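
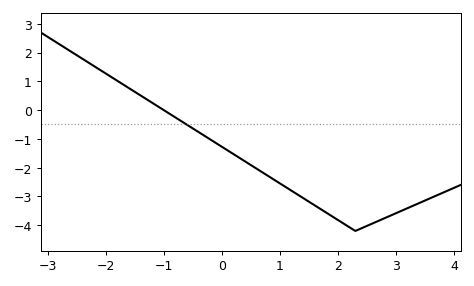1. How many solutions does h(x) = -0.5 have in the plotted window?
1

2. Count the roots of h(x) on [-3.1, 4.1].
1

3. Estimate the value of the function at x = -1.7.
0.9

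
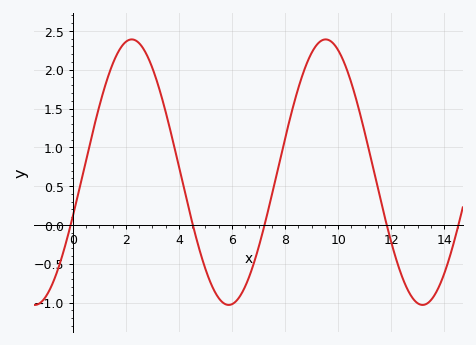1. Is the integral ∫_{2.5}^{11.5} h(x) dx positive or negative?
positive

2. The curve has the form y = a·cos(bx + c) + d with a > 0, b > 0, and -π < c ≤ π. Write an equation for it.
y = 1.71cos(0.86x - 1.91) + 0.68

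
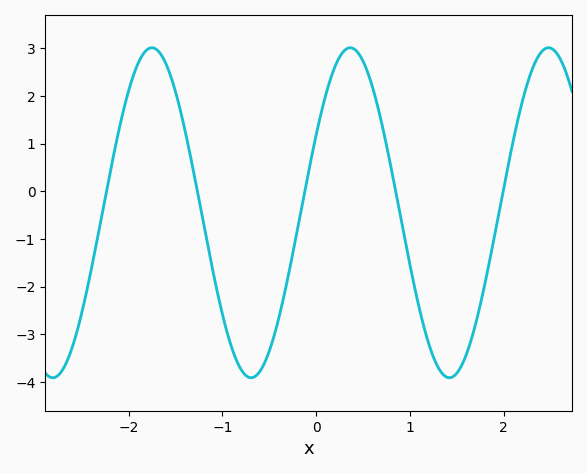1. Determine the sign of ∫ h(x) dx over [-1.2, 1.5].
negative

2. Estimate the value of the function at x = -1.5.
2.1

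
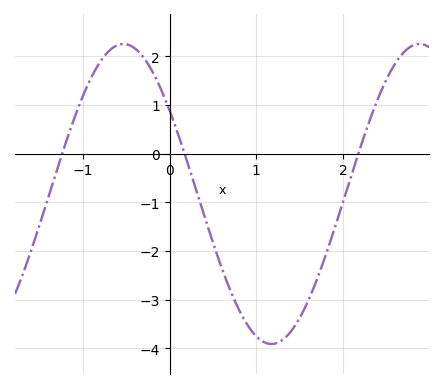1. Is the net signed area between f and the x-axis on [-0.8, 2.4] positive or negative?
negative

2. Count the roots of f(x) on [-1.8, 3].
3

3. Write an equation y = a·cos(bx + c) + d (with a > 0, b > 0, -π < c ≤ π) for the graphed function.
y = 3.08cos(1.8x + 0.98) - 0.83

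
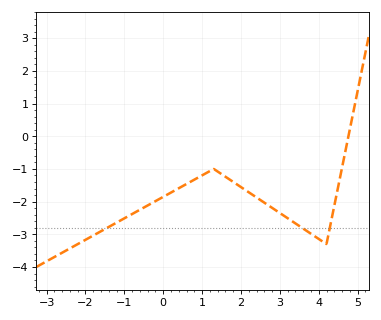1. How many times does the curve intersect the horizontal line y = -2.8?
3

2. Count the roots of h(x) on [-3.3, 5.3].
1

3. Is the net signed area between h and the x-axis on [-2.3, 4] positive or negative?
negative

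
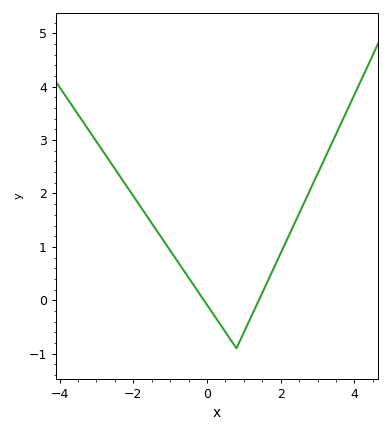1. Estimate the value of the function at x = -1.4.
1.3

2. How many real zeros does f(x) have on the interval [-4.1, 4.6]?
2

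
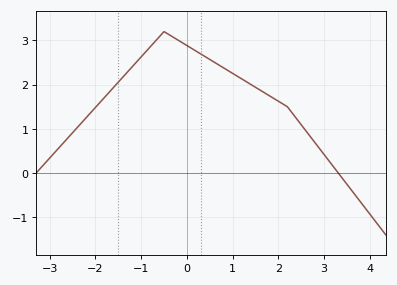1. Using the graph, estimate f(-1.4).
2.2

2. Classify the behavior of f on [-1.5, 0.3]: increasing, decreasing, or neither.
neither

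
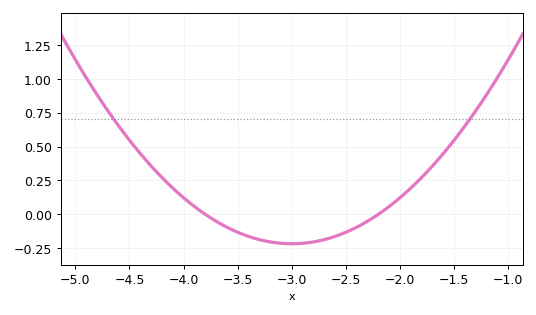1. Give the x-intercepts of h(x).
-3.8, -2.2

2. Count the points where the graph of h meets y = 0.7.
2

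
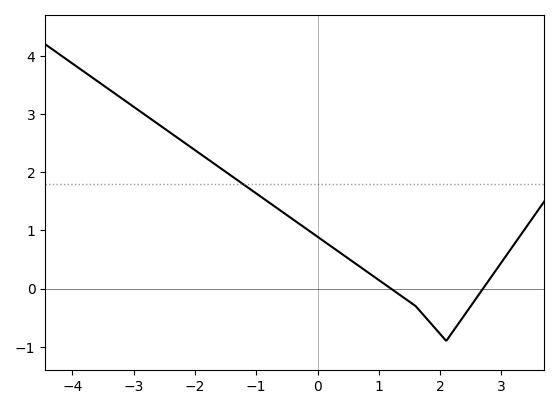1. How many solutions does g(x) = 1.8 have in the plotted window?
1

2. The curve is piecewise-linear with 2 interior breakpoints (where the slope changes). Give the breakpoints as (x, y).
(1.6, -0.3); (2.1, -0.9)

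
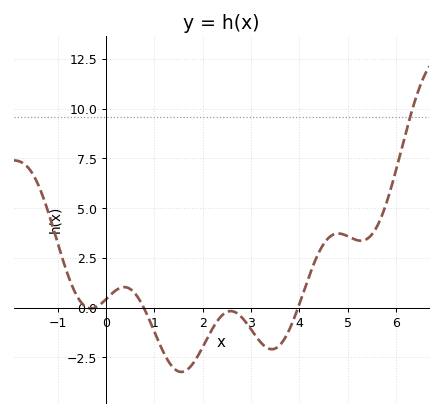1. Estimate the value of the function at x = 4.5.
3.19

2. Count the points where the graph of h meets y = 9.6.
1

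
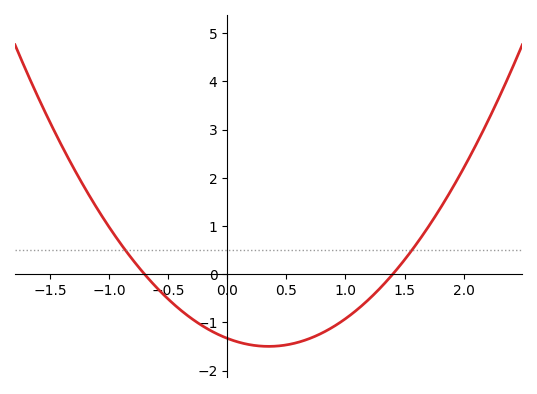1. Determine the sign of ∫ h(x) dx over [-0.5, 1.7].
negative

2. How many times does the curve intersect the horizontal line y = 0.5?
2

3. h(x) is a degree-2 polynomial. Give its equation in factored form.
y = 1.36(x + 0.7)(x - 1.4)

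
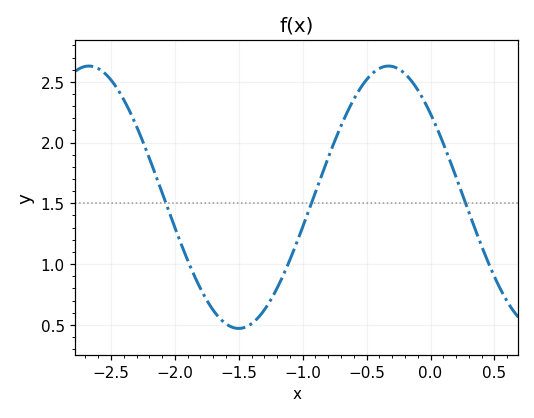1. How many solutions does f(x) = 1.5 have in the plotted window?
3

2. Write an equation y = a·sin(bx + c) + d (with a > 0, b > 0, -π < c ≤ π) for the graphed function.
y = 1.08sin(2.68x + 2.45) + 1.55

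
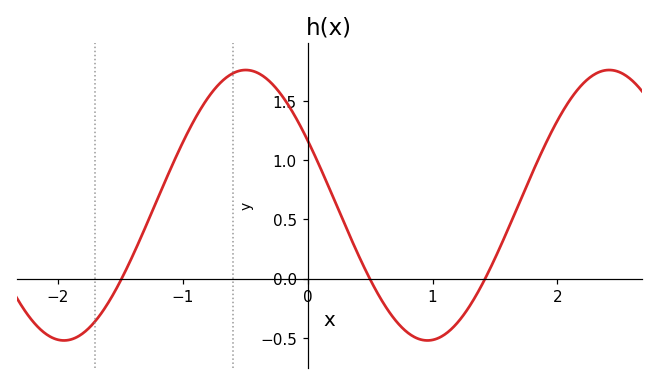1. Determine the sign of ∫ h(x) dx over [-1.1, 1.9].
positive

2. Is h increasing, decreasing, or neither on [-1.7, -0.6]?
increasing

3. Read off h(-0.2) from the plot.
1.55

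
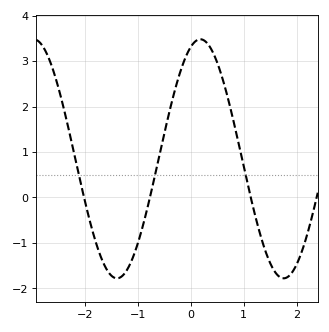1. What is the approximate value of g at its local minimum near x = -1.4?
-1.8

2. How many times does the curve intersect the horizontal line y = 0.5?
3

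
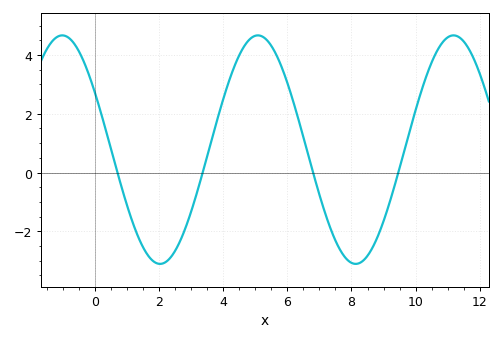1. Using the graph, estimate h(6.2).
2.36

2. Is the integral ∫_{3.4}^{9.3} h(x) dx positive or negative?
positive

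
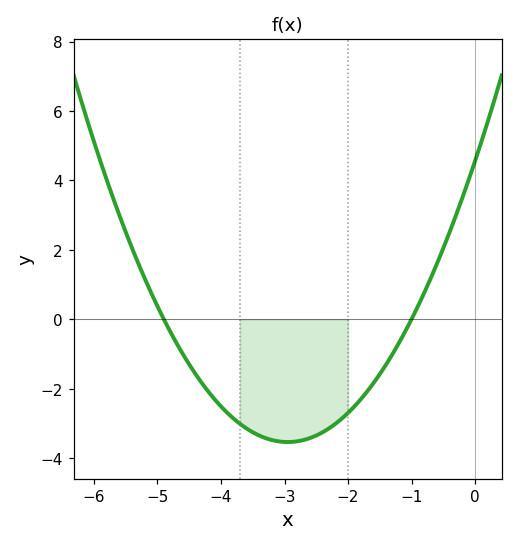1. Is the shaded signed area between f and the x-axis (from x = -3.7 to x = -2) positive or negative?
negative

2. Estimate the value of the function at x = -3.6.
-3.2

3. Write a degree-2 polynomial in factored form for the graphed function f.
y = 0.93(x + 4.9)(x + 1)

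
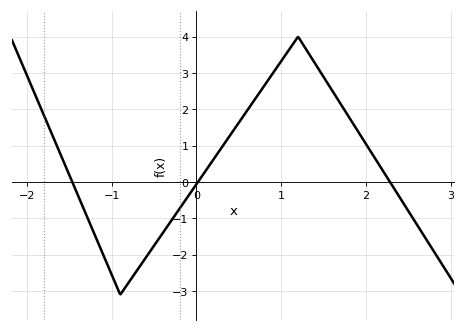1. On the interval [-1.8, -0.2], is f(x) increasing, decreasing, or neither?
neither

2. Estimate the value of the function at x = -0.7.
-2.42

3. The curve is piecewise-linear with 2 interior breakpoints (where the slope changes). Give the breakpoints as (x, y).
(-0.9, -3.1); (1.2, 4)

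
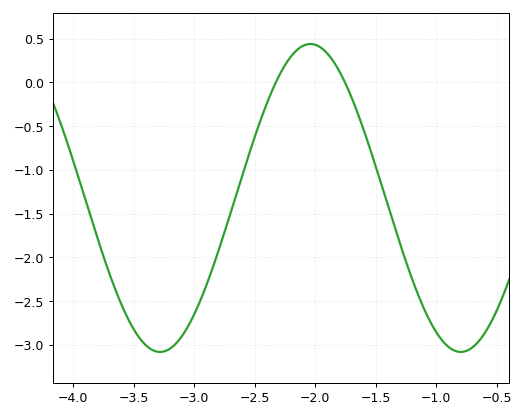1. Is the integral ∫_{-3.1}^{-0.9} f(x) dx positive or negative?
negative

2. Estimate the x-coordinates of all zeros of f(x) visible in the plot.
-2.33, -1.75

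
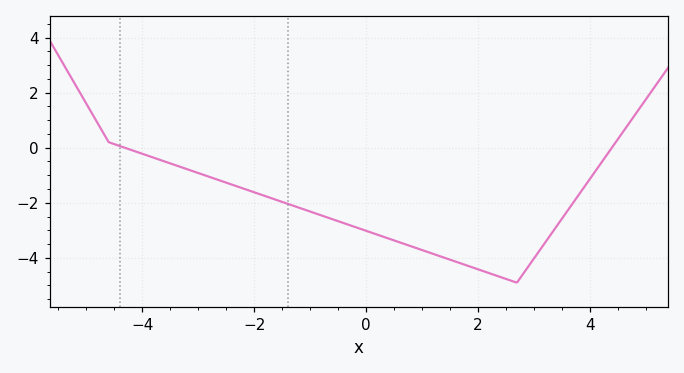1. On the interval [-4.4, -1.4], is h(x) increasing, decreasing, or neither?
decreasing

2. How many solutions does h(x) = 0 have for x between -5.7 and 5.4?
2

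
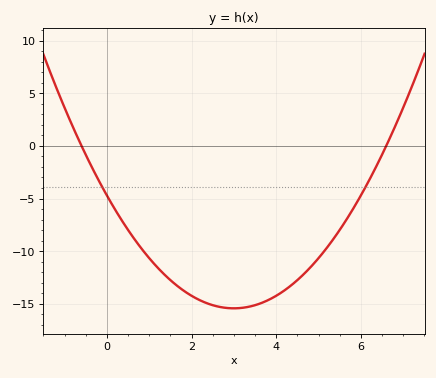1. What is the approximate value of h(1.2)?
-11.5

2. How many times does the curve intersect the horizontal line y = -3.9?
2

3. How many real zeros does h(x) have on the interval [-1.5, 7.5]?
2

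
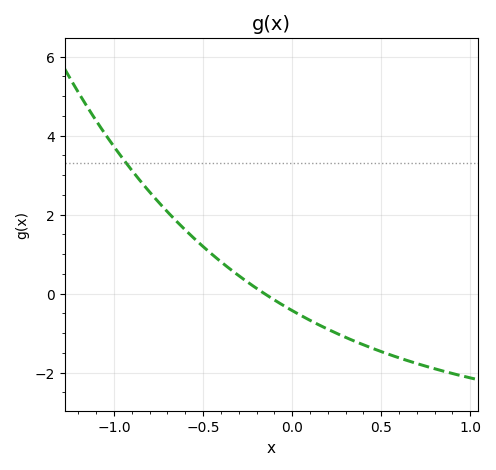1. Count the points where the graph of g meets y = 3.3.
1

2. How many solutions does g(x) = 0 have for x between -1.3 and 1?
1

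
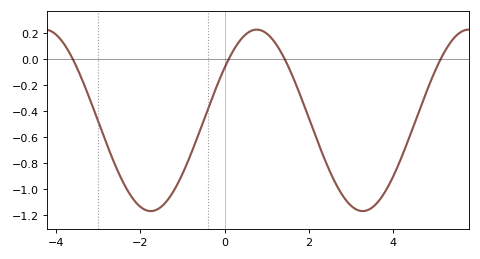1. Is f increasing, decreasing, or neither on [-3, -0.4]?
neither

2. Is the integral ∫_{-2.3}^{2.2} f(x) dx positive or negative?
negative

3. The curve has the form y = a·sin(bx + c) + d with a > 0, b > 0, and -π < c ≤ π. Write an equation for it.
y = 0.7sin(1.25x + 0.62) - 0.47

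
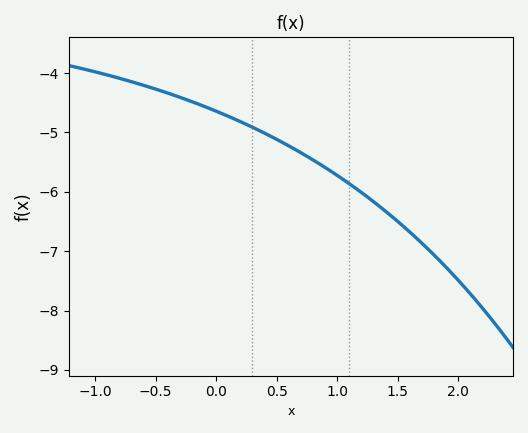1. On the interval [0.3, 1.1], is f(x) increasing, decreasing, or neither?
decreasing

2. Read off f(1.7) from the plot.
-6.86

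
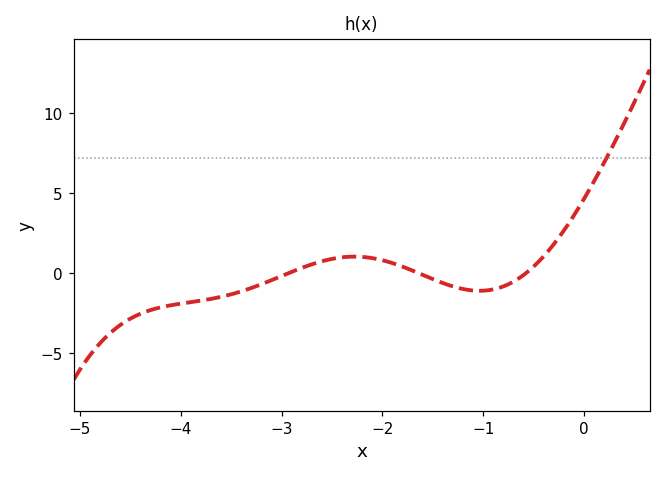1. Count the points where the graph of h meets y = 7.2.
1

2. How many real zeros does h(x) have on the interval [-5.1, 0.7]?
3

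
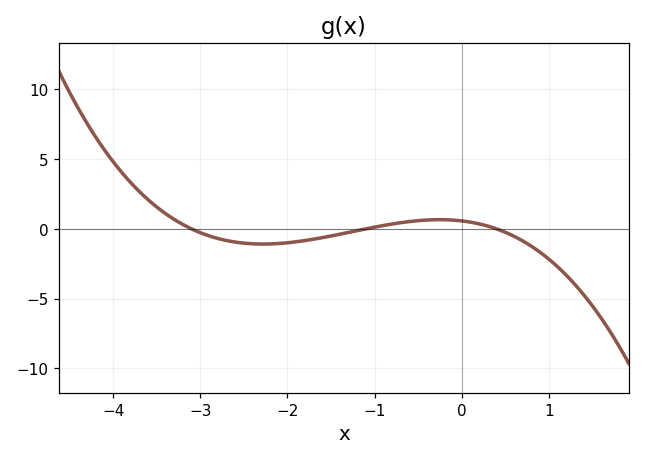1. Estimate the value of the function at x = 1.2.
-3.5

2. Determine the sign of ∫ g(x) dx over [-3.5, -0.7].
negative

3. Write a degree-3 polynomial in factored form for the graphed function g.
y = -0.42(x + 3.1)(x + 1.1)(x - 0.4)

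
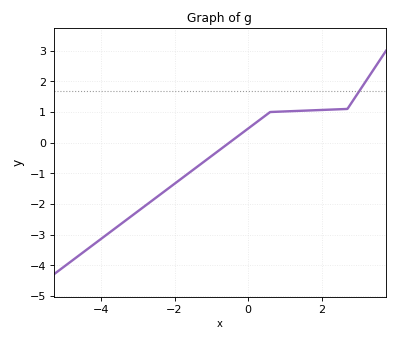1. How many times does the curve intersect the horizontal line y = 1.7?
1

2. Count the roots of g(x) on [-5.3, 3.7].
1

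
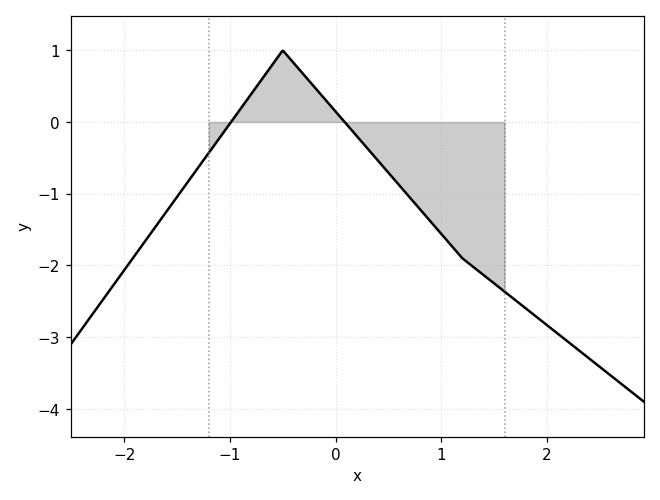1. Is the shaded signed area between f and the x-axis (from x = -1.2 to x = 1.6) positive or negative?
negative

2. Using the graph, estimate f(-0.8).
0.4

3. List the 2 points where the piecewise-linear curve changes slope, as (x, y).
(-0.5, 1); (1.2, -1.9)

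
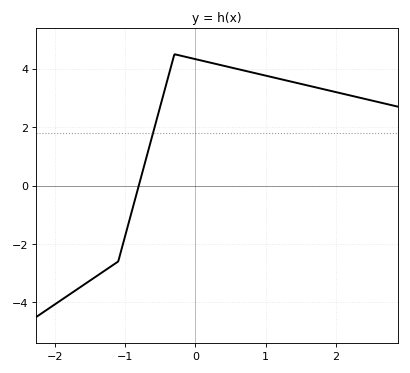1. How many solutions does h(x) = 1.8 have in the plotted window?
1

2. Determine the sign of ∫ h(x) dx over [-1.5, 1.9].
positive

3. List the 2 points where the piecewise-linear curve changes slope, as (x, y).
(-1.1, -2.6); (-0.3, 4.5)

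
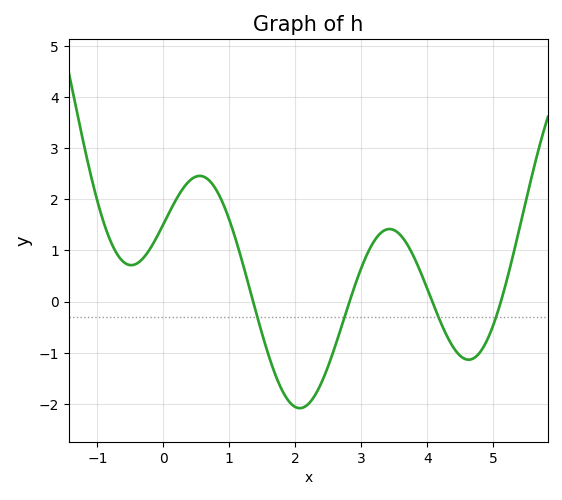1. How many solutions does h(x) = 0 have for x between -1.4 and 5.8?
4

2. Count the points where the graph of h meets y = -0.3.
4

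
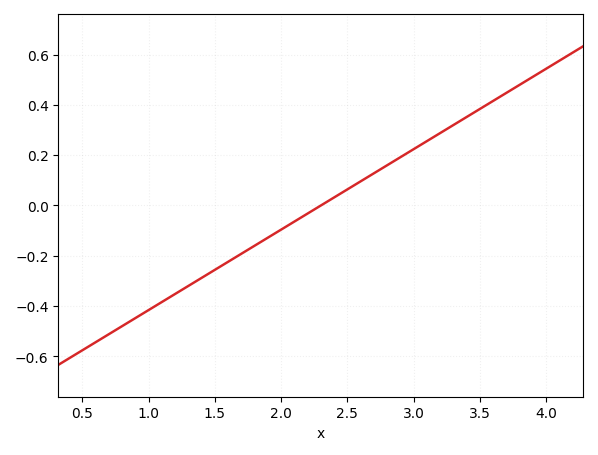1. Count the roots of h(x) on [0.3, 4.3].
1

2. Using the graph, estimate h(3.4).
0.36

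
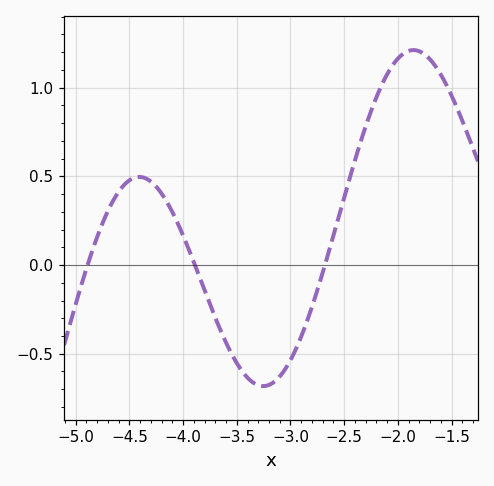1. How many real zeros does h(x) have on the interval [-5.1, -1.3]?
3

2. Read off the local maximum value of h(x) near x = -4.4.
0.497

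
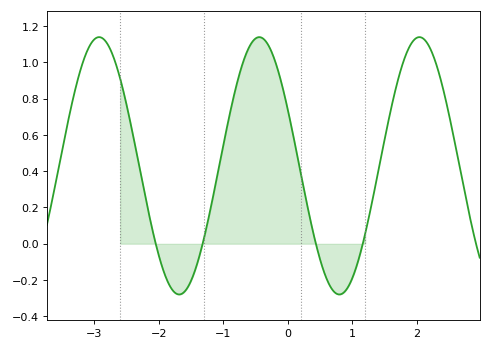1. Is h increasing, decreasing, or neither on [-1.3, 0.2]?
neither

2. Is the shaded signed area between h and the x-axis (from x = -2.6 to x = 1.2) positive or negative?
positive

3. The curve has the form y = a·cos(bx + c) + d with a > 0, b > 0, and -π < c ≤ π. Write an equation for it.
y = 0.71cos(2.5x + 1.1) + 0.43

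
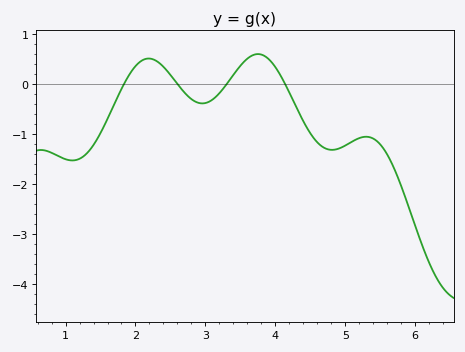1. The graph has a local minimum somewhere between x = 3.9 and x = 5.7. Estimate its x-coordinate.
4.81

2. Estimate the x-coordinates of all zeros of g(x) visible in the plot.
1.84, 2.6, 3.31, 4.14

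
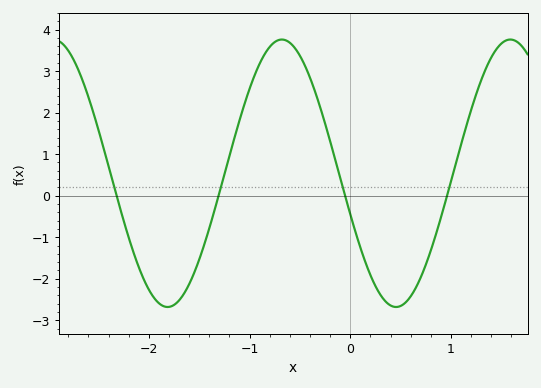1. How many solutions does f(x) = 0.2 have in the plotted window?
4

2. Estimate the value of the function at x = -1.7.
-2.52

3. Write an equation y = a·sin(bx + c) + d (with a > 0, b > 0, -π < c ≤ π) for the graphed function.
y = 3.22sin(2.77x - 2.83) + 0.54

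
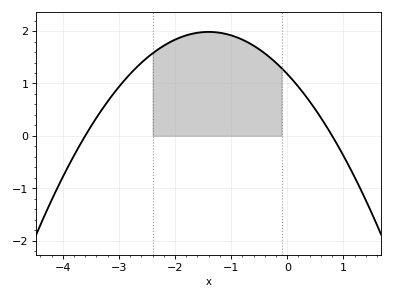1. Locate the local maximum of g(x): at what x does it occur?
-1.4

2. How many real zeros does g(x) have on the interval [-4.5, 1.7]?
2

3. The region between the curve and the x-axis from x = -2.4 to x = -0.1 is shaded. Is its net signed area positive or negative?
positive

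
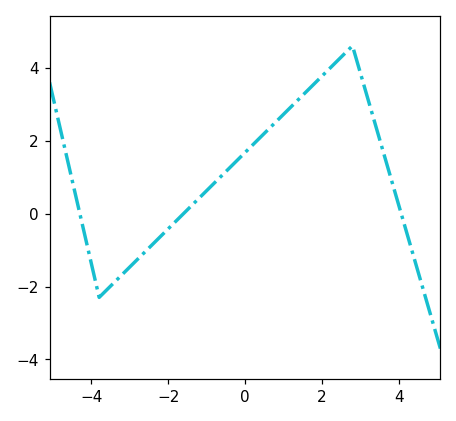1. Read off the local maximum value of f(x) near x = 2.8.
4.6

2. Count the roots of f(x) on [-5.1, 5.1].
3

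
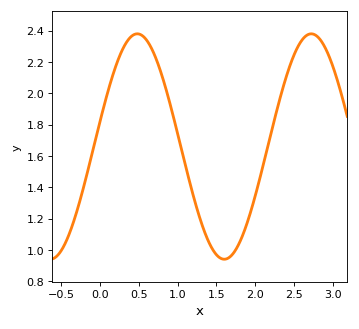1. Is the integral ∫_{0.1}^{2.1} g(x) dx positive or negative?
positive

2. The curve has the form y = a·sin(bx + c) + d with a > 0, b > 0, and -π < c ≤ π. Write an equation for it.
y = 0.72sin(2.8x + 0.23) + 1.66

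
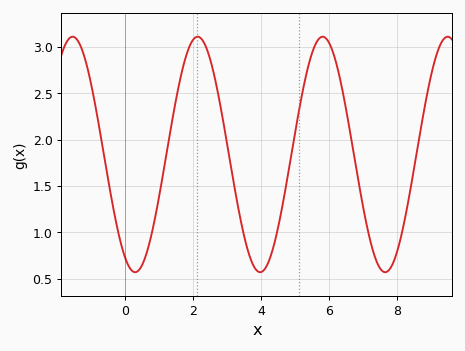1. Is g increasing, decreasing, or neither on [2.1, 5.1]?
neither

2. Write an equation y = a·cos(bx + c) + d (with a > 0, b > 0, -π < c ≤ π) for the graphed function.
y = 1.27cos(1.7x + 2.6) + 1.84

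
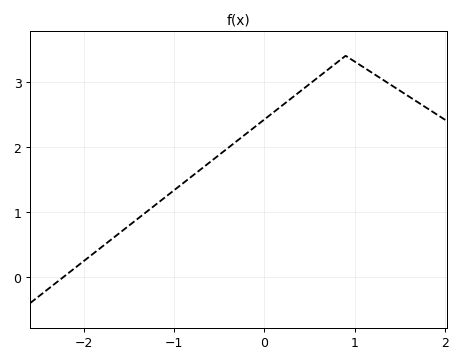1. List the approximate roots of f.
-2.2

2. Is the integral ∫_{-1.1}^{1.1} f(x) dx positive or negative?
positive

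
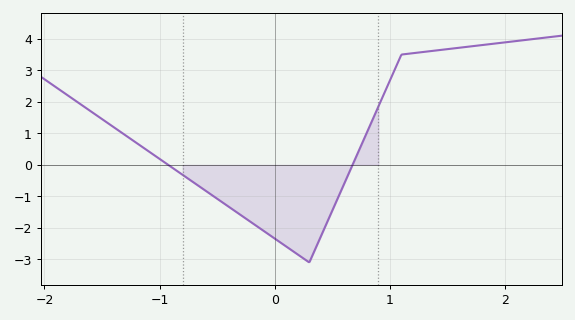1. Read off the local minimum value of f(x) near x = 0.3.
-3.1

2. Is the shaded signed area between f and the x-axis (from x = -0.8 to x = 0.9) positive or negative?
negative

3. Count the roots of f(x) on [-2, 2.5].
2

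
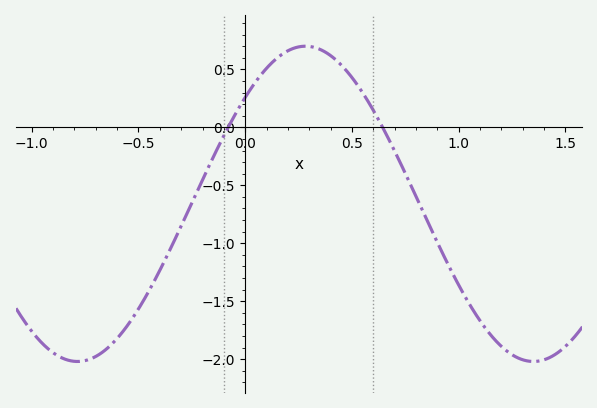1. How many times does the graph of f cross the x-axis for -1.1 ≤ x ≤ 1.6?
2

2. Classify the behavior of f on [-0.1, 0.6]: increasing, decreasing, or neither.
neither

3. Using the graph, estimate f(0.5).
0.45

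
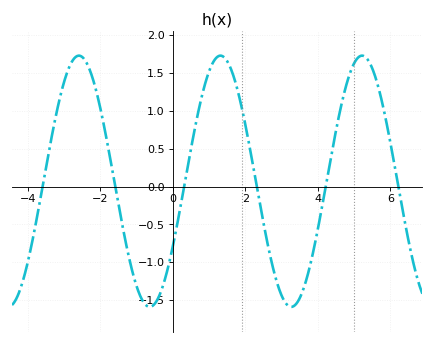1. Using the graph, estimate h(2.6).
-0.7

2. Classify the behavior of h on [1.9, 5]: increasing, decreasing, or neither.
neither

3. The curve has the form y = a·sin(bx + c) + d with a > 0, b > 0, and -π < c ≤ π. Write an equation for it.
y = 1.66sin(1.6x - 0.55) + 0.07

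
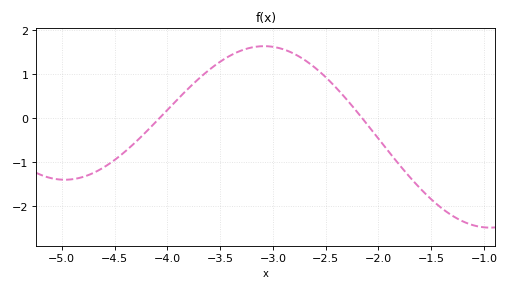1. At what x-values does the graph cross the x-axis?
-4.1, -2.2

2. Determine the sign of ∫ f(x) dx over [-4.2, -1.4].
positive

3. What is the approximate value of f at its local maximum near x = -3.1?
1.6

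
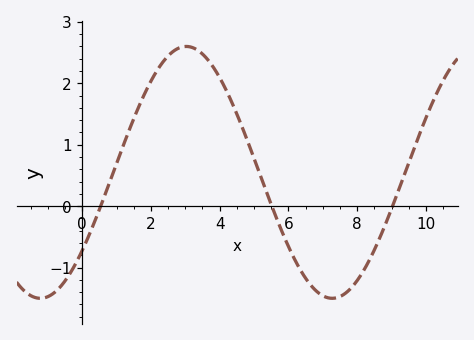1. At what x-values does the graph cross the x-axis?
0.538, 5.52, 9.03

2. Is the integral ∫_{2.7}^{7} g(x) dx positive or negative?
positive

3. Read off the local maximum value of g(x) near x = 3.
2.6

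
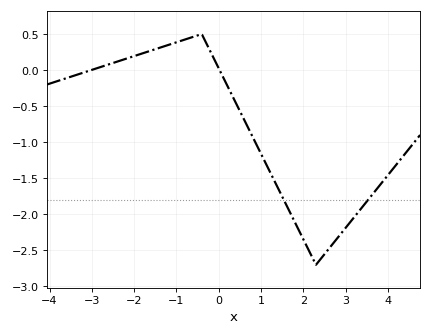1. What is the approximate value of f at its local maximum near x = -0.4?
0.5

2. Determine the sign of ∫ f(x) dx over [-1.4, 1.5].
negative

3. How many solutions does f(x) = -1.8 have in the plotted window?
2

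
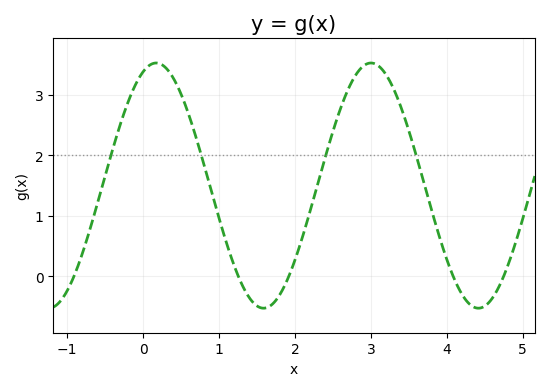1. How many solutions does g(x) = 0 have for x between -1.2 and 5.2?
5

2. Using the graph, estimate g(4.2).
-0.3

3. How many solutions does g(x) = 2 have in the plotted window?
4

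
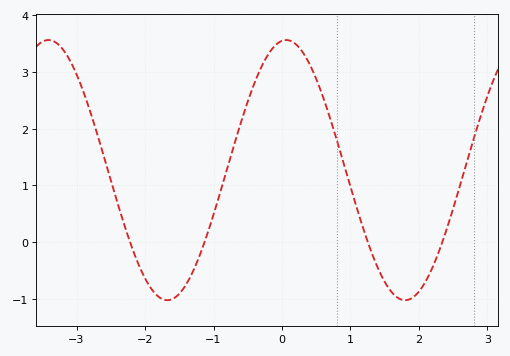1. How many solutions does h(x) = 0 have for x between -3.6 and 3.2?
4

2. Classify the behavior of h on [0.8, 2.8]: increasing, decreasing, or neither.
neither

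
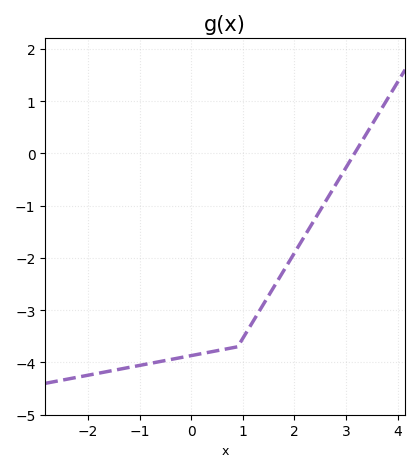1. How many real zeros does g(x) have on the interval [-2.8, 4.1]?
1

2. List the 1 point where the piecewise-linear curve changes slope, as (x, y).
(0.9, -3.7)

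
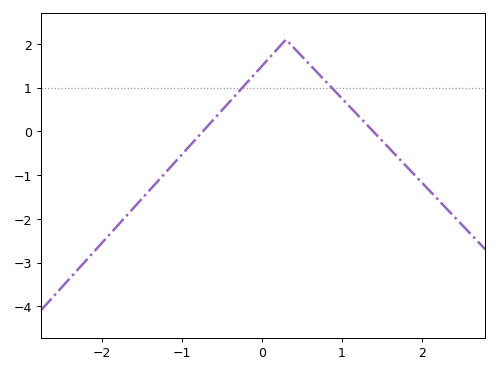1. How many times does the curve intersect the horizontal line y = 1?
2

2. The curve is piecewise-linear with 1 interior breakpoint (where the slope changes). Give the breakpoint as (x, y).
(0.3, 2.1)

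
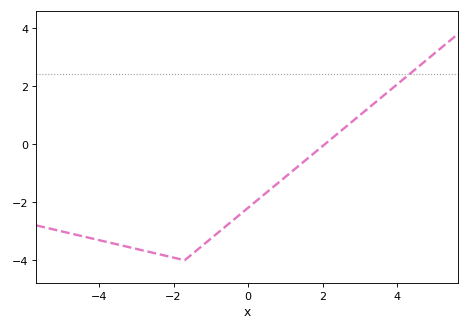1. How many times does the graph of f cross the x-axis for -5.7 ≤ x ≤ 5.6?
1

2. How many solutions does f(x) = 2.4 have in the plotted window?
1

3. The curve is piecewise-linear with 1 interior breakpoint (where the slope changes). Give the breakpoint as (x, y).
(-1.7, -4)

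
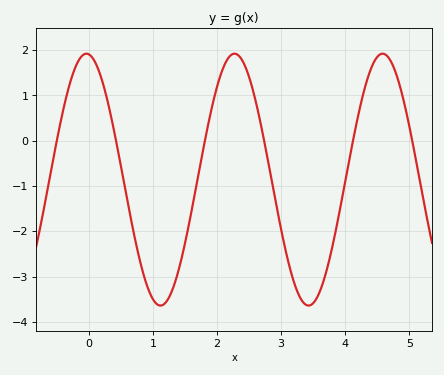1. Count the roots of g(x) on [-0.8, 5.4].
6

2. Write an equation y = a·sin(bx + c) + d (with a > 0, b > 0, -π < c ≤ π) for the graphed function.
y = 2.78sin(2.7x + 1.7) - 0.86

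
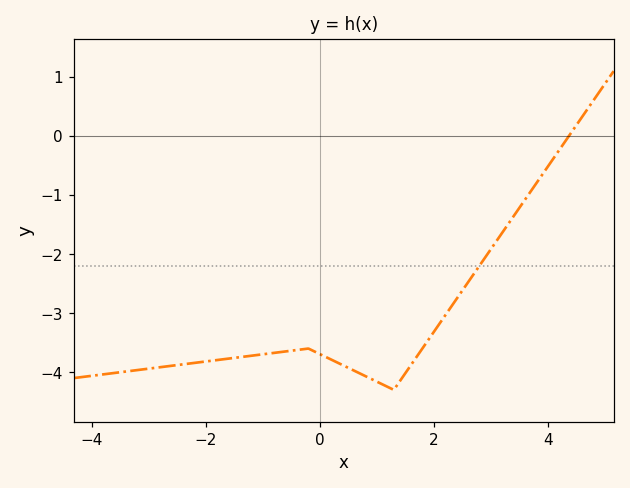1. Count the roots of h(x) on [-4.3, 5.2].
1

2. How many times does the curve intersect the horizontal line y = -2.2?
1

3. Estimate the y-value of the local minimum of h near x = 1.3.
-4.3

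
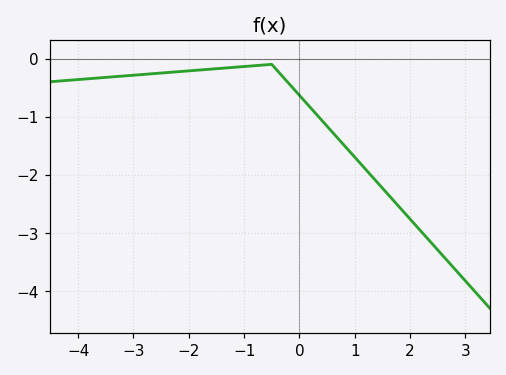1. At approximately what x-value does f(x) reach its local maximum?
-0.6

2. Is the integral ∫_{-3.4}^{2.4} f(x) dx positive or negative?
negative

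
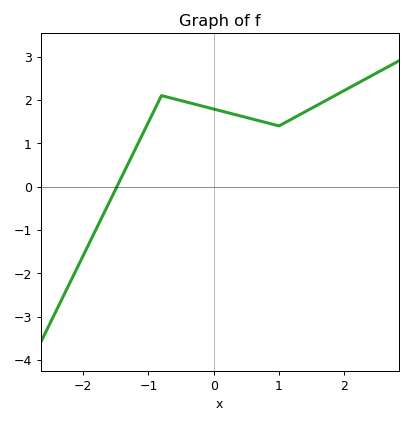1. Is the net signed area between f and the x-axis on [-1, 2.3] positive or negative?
positive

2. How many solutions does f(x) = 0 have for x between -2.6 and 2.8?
1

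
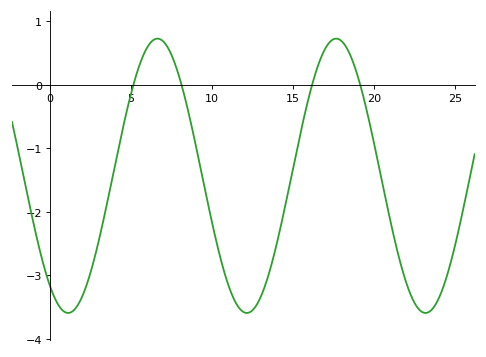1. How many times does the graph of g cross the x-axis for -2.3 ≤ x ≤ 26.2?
4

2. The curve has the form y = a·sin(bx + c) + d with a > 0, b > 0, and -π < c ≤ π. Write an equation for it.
y = 2.16sin(0.57x - 2.22) - 1.43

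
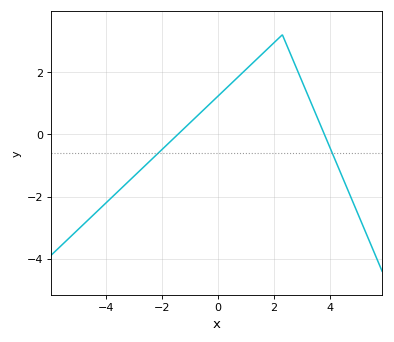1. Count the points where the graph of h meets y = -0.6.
2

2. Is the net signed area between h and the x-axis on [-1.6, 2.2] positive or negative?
positive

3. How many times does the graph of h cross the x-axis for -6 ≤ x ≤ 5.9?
2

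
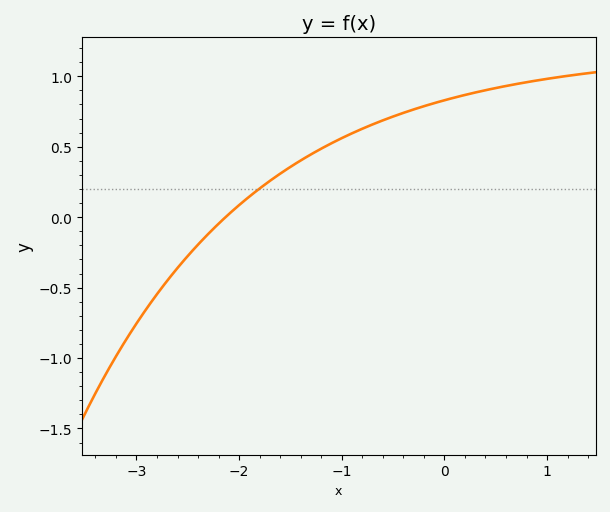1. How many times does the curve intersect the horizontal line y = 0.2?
1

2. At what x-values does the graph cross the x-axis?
-2.13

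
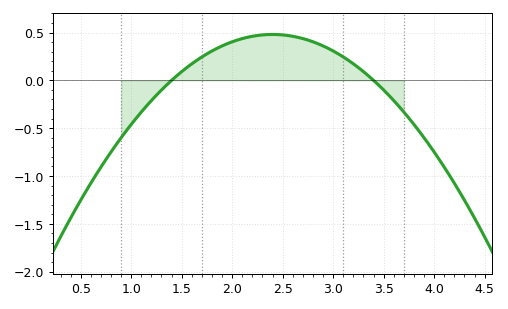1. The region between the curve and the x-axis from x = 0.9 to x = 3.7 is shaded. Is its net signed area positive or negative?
positive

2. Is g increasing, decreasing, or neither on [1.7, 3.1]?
neither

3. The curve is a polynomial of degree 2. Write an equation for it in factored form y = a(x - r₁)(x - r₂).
y = -0.48(x - 1.4)(x - 3.4)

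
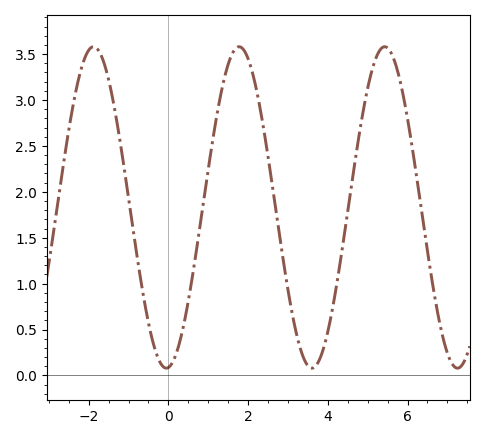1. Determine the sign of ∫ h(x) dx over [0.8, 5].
positive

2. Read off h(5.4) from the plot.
3.6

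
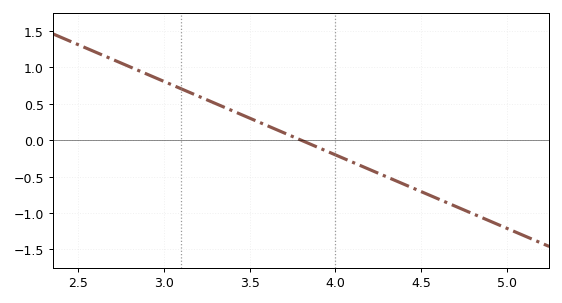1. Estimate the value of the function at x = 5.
-1.21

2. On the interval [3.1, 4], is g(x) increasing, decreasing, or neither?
decreasing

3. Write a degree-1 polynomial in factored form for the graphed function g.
y = -1.01(x - 3.8)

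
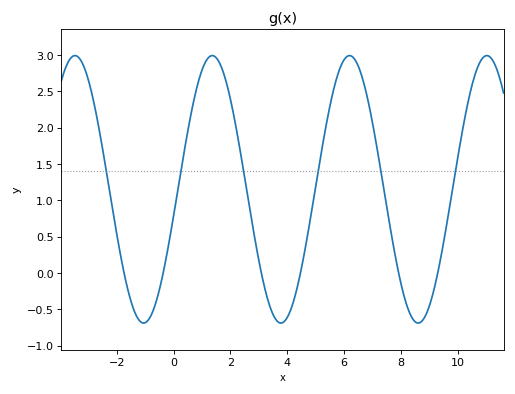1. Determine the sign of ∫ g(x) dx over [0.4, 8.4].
positive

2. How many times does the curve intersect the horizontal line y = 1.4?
6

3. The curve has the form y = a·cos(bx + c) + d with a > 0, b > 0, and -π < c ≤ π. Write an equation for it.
y = 1.84cos(1.3x - 1.77) + 1.15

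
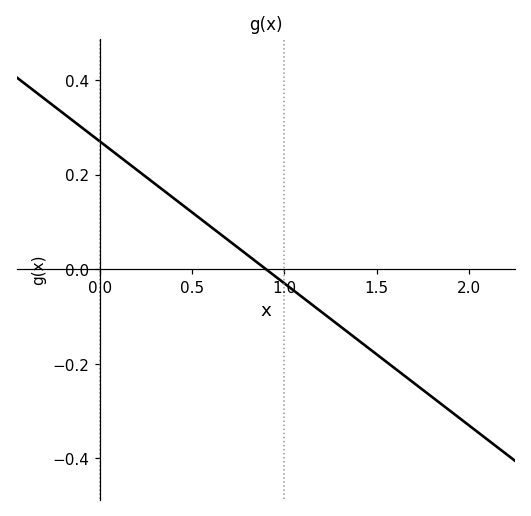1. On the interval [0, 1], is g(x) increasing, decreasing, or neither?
decreasing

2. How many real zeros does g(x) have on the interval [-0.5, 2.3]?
1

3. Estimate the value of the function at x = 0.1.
0.24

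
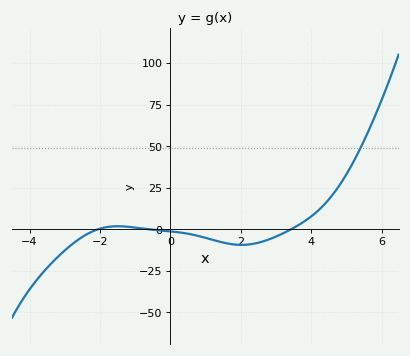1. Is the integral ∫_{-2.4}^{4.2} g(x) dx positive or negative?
negative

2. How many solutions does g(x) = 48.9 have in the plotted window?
1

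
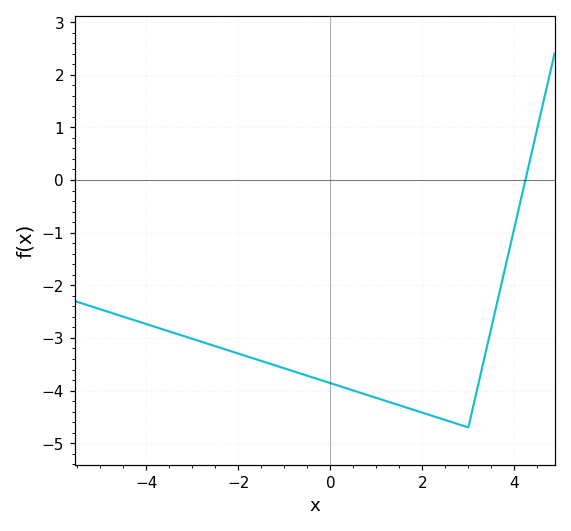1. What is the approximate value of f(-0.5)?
-3.7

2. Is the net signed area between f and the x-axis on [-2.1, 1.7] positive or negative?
negative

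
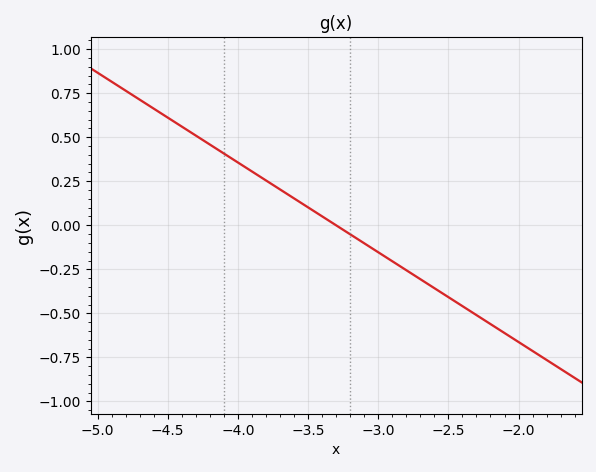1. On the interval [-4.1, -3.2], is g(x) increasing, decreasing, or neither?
decreasing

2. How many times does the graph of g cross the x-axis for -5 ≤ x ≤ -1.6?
1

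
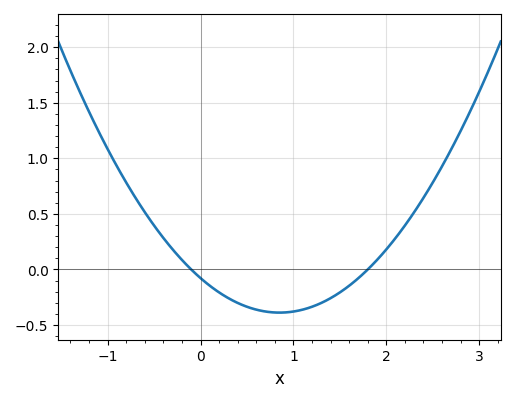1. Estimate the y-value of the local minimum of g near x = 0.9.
-0.4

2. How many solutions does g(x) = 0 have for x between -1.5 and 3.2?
2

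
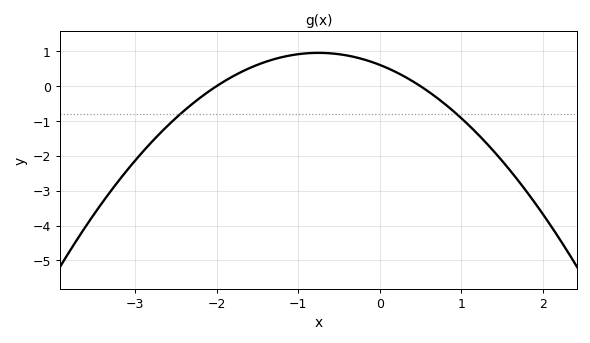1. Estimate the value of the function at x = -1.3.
0.8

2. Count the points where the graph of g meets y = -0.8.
2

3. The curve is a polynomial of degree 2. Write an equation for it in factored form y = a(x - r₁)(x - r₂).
y = -0.61(x + 2)(x - 0.5)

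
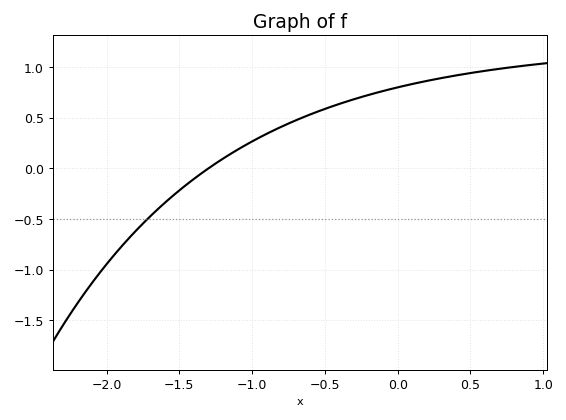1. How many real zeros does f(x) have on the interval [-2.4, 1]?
1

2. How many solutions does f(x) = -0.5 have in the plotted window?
1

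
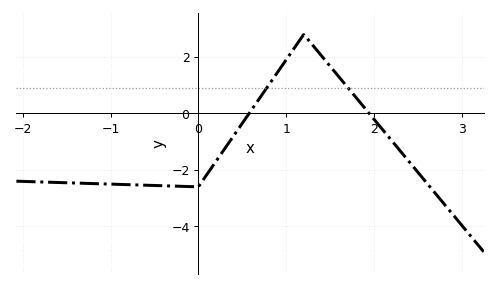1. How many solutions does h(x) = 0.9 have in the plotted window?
2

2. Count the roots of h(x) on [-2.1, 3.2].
2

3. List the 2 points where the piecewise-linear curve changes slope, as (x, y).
(0, -2.6); (1.2, 2.8)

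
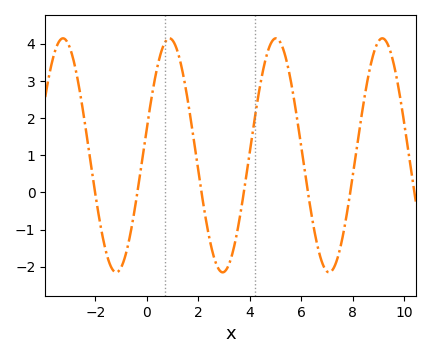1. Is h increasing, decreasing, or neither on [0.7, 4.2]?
neither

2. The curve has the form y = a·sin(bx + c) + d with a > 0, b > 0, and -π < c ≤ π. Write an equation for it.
y = 3.15sin(1.5x + 0.24) + 1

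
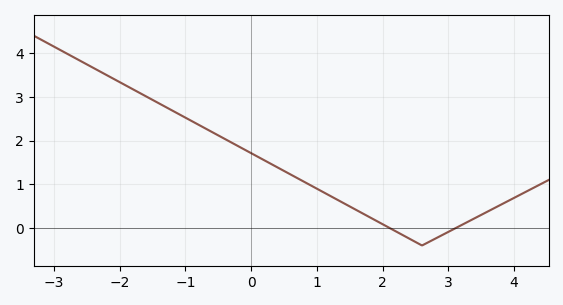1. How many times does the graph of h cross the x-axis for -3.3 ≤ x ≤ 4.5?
2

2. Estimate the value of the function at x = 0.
1.71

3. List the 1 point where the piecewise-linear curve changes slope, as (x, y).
(2.6, -0.4)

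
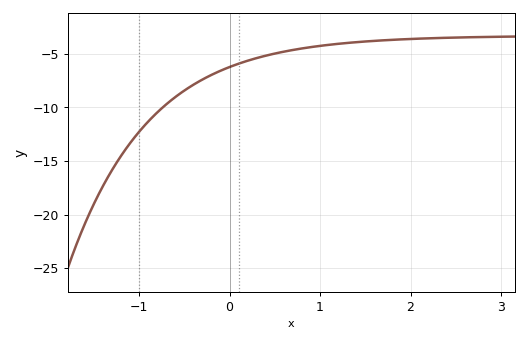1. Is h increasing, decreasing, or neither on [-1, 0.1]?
increasing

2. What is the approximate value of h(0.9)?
-4.36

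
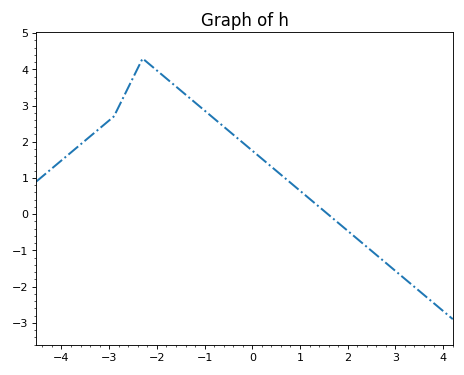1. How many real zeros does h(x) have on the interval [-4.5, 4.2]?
1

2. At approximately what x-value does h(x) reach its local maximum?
-2.2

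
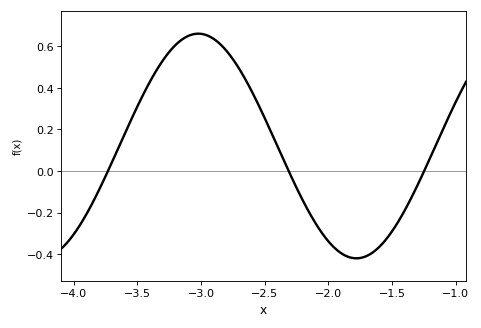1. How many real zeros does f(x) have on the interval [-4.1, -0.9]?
3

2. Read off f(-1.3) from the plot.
-0.06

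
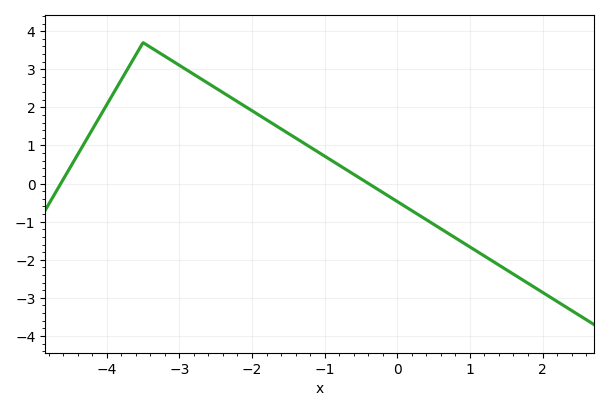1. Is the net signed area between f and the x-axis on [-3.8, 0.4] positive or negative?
positive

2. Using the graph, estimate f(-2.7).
2.75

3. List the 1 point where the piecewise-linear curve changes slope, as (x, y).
(-3.5, 3.7)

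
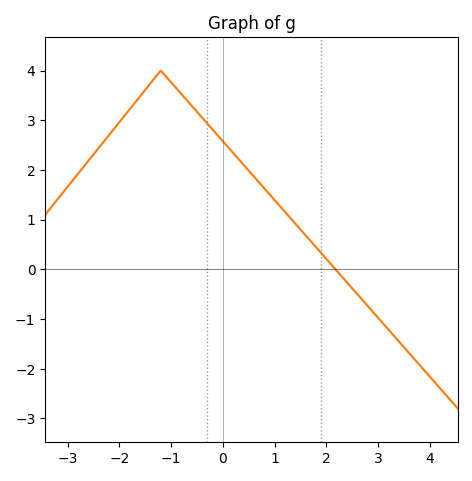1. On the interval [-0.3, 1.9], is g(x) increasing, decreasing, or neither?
decreasing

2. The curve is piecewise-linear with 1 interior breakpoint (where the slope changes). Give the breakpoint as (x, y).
(-1.2, 4)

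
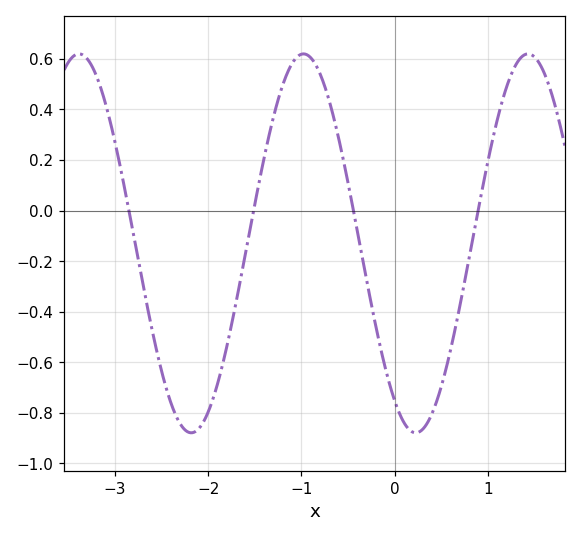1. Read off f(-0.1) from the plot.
-0.625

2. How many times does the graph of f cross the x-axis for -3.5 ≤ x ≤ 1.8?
4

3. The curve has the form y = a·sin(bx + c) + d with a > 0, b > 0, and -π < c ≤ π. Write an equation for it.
y = 0.75sin(2.61x - 2.16) - 0.13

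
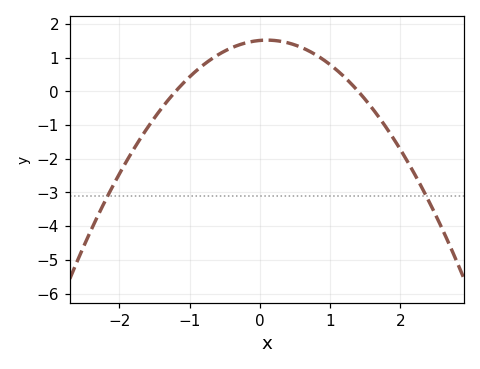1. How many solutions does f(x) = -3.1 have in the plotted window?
2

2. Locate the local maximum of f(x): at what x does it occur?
0.1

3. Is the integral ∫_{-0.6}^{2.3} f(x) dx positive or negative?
positive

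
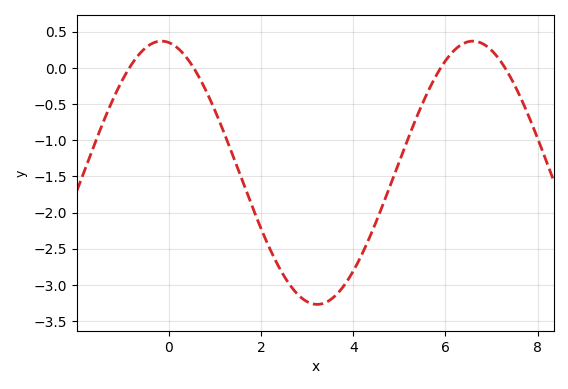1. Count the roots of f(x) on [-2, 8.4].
4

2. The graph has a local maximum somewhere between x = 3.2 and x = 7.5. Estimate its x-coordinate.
6.6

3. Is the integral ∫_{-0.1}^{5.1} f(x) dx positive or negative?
negative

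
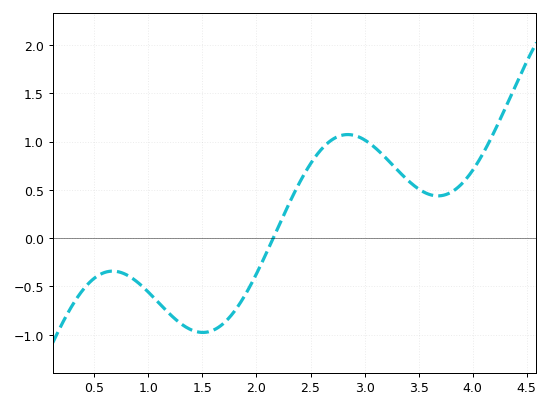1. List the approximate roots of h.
2.2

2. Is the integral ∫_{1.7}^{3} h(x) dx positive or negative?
positive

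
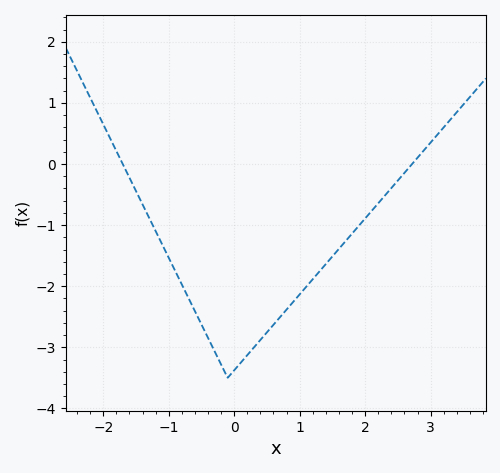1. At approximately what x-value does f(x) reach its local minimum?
-0.099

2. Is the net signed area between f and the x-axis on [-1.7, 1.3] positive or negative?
negative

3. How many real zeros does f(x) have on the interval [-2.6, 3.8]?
2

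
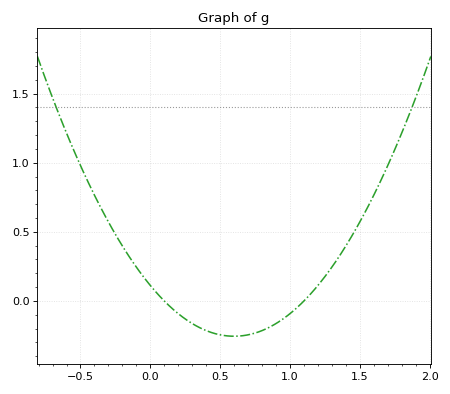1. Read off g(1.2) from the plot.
0.112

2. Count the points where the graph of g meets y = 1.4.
2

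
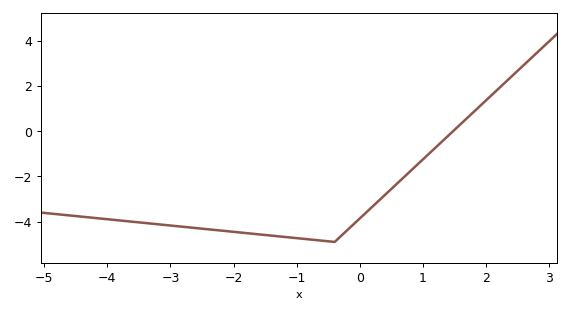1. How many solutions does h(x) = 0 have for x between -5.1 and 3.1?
1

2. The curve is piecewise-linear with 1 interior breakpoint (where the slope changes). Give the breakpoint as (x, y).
(-0.4, -4.9)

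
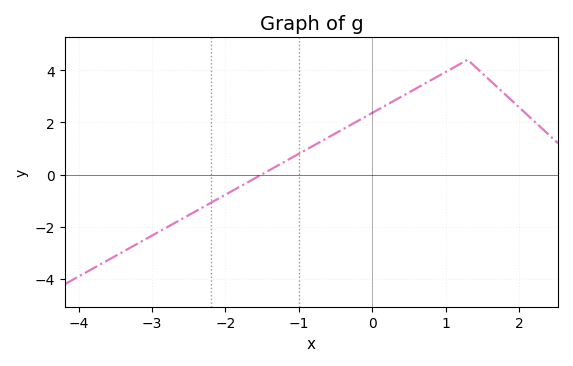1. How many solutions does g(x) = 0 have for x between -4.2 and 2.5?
1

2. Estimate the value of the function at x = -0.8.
1.11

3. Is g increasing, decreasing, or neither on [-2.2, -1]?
increasing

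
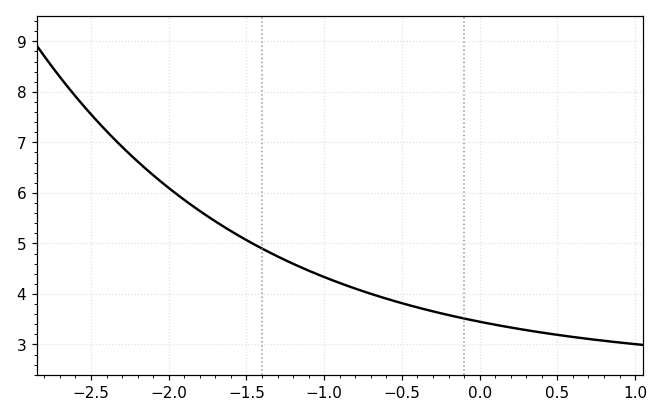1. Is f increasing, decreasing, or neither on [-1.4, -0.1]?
decreasing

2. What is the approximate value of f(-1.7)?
5.4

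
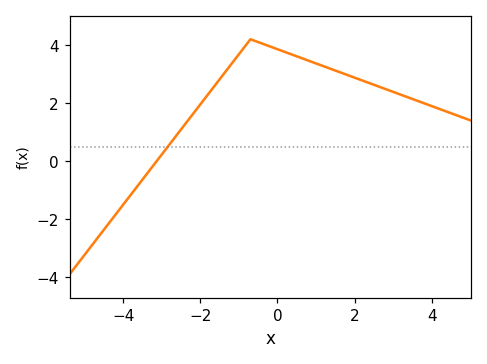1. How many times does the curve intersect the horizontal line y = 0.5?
1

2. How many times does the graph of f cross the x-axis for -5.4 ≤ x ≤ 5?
1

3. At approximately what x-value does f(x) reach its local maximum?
-0.698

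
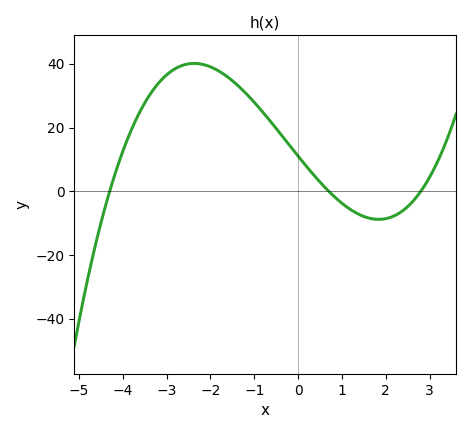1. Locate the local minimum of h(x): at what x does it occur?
1.84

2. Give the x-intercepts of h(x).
-4.3, 0.7, 2.8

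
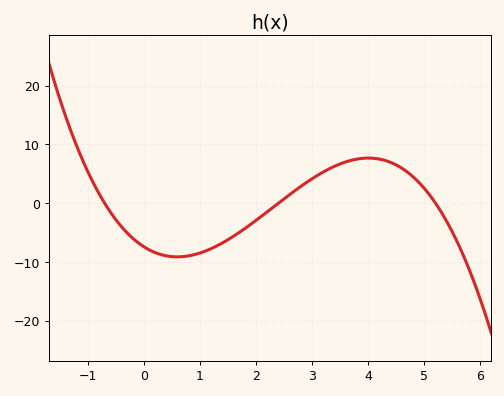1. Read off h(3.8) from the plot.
7.5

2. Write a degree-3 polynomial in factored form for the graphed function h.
y = -0.85(x + 0.7)(x - 2.4)(x - 5.2)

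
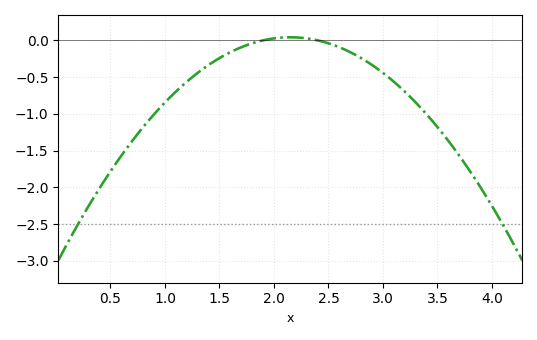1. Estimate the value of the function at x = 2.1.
0.05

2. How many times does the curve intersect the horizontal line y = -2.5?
2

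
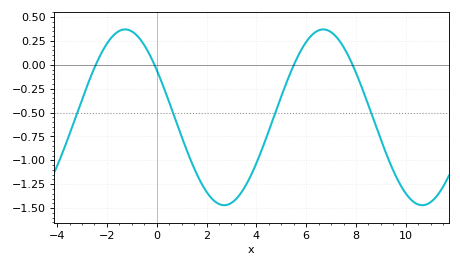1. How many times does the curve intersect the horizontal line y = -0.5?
4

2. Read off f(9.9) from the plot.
-1.31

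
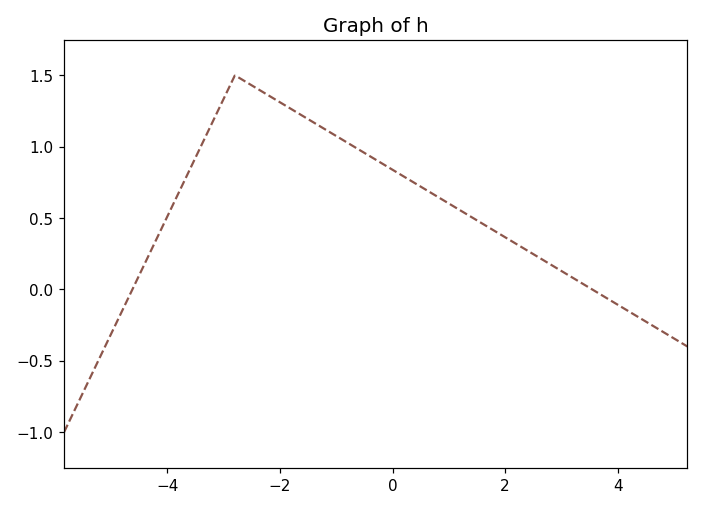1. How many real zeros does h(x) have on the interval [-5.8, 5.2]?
2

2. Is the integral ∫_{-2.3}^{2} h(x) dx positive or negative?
positive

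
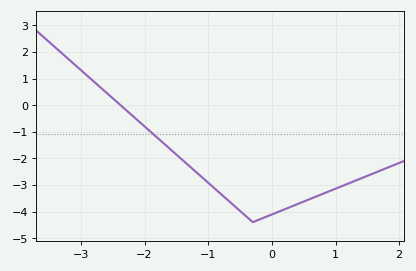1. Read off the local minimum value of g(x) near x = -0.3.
-4.4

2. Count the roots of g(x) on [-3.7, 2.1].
1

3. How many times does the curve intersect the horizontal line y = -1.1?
1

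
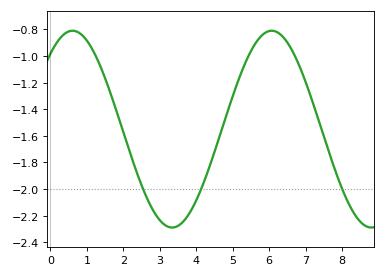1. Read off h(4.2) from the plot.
-1.96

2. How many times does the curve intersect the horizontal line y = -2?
3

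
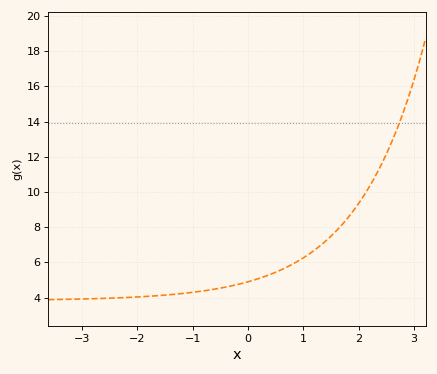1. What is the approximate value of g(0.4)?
5.4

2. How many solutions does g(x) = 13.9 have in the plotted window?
1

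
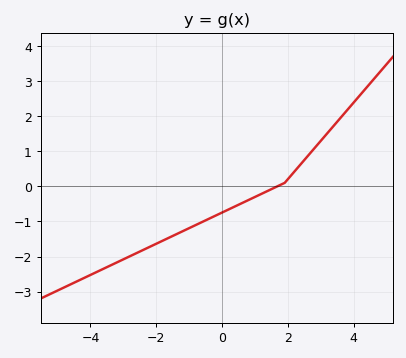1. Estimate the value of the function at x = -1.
-1.19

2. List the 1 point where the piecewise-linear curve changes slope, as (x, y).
(1.9, 0.1)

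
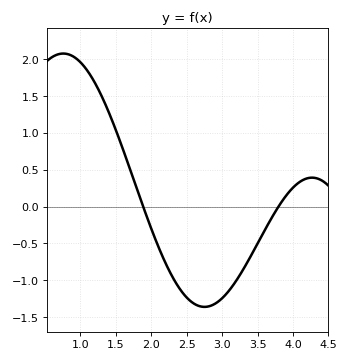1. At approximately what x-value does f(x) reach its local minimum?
2.8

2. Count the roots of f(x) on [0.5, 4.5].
2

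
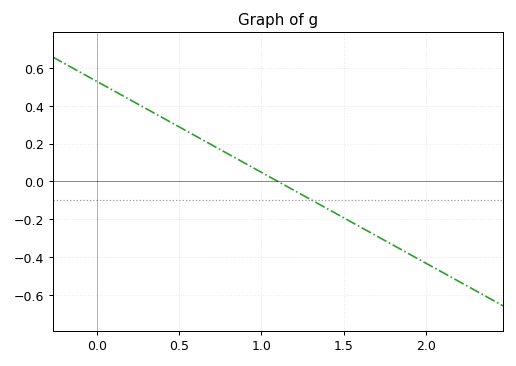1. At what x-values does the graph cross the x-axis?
1.1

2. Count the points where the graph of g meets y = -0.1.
1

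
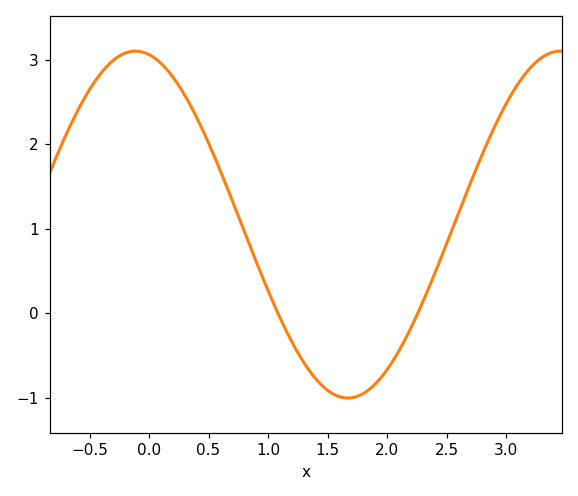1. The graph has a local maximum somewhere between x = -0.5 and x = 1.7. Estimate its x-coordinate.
-0.114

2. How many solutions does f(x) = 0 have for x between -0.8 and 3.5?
2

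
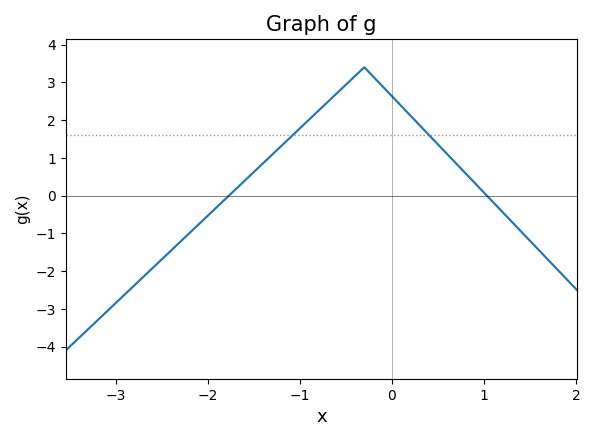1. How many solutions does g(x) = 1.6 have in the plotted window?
2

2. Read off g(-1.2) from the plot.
1.32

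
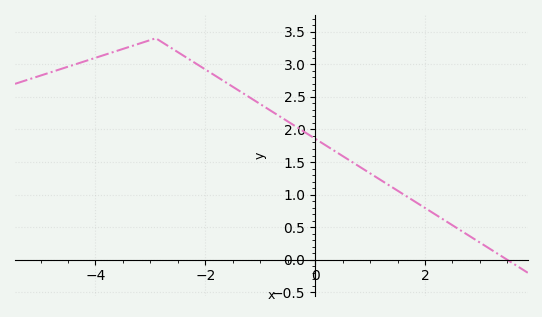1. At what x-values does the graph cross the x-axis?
3.5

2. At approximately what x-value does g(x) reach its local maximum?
-2.9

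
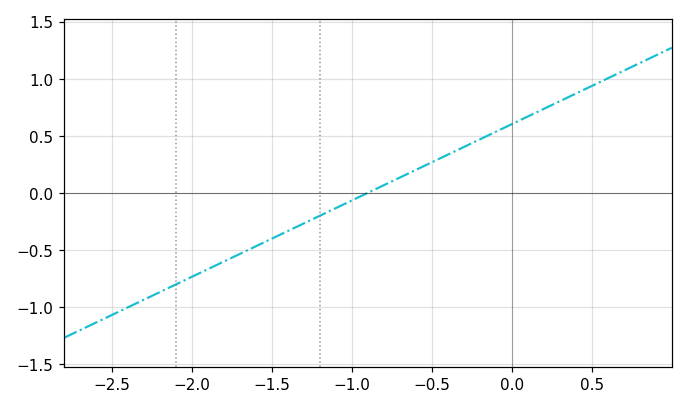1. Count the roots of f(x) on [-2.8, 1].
1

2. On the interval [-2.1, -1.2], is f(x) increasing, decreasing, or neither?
increasing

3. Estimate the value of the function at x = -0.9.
0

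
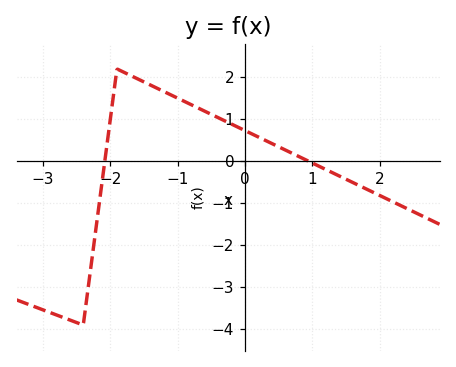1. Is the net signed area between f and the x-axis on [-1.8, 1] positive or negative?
positive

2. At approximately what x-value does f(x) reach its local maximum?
-1.9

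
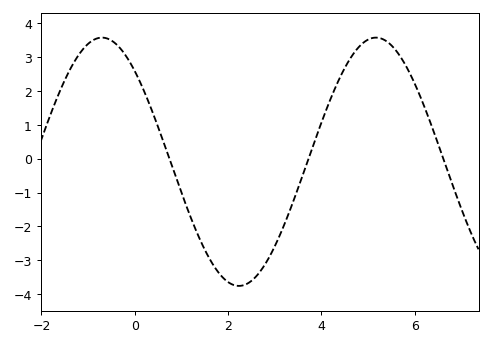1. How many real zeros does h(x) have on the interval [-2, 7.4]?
3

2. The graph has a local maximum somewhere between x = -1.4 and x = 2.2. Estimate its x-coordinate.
-0.8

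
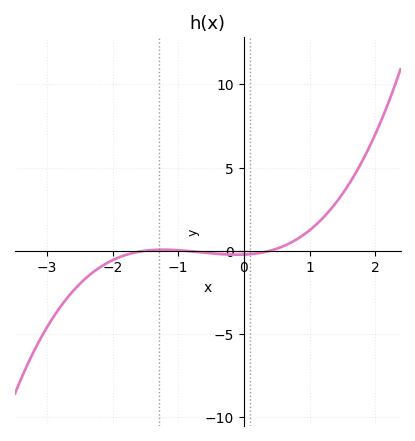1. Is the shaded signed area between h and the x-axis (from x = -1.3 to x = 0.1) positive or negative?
negative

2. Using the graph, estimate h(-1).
0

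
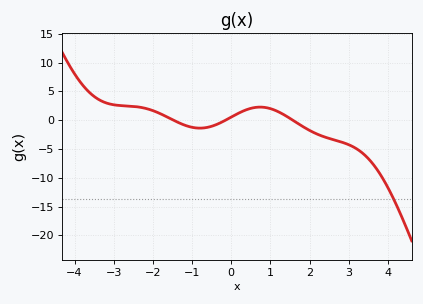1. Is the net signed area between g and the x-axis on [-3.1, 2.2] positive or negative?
positive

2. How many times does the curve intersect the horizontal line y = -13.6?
1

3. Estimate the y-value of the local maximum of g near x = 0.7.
2.28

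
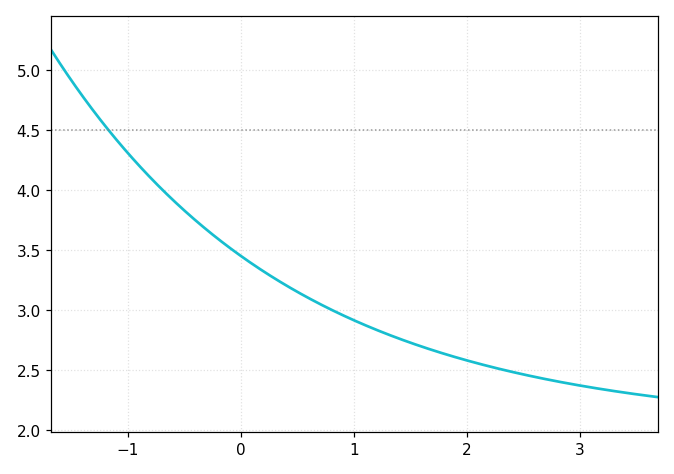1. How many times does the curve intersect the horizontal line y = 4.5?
1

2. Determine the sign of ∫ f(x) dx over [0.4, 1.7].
positive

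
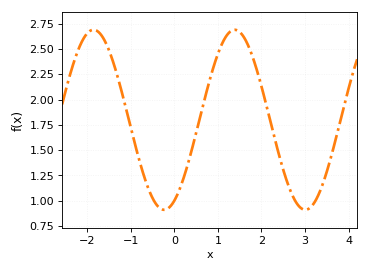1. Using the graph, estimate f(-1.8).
2.7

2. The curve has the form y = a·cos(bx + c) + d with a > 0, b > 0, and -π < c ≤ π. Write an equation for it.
y = 0.89cos(1.9x - 2.7) + 1.8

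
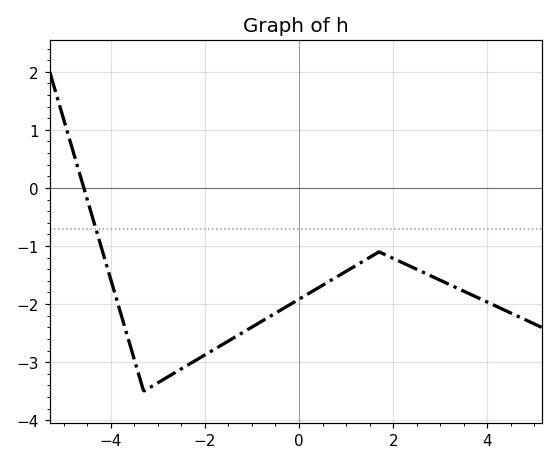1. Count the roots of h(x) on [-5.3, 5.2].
1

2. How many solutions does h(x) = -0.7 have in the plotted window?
1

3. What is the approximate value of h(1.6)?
-1.15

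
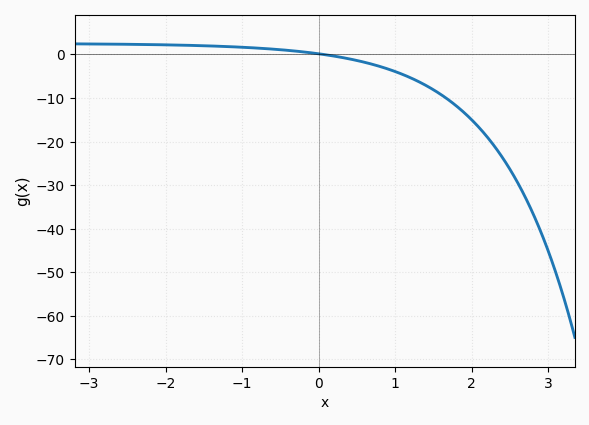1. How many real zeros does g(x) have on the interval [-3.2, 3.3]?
1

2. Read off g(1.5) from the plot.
-8.13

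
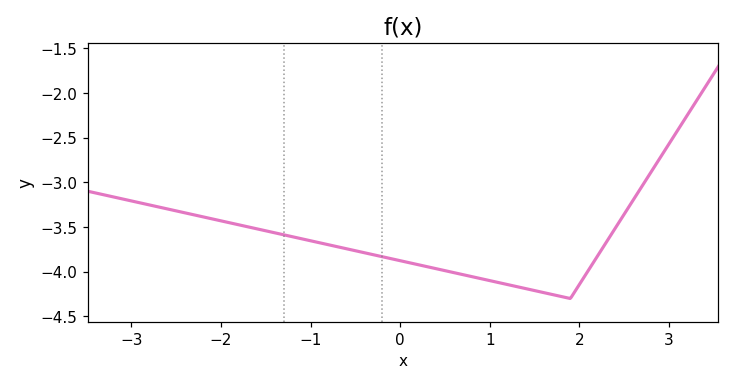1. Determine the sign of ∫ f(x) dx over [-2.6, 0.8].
negative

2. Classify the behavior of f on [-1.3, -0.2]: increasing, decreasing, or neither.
decreasing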